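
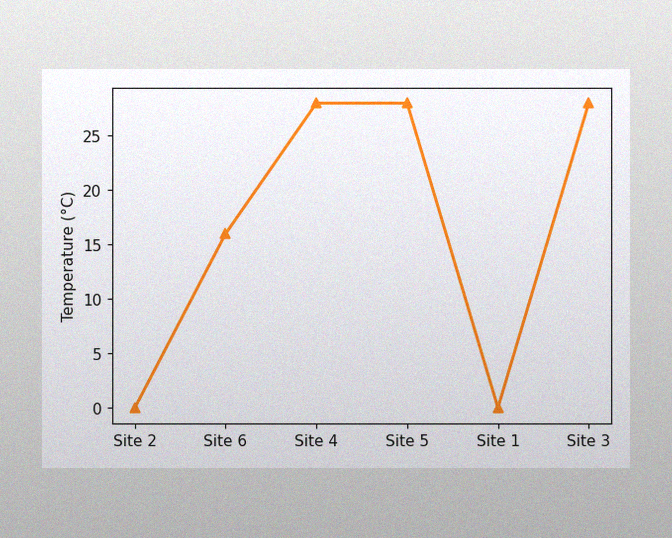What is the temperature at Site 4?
The image has some photo noise and uneven lighting. At Site 4, the line is at 28°C.

28°C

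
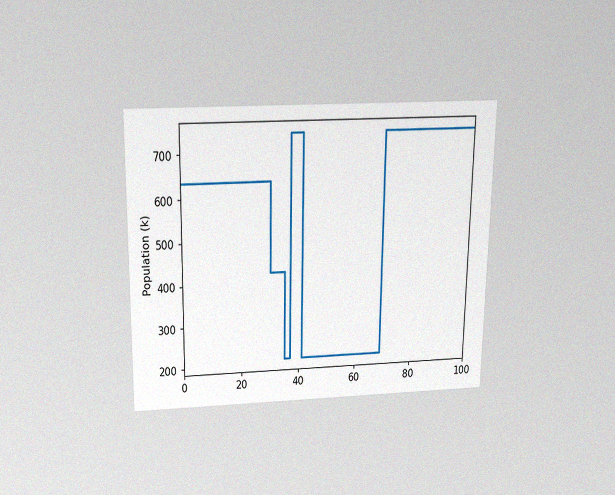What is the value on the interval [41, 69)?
The chart is viewed slightly from above, with some photo noise. On [41, 69) the step sits at 212k.

212k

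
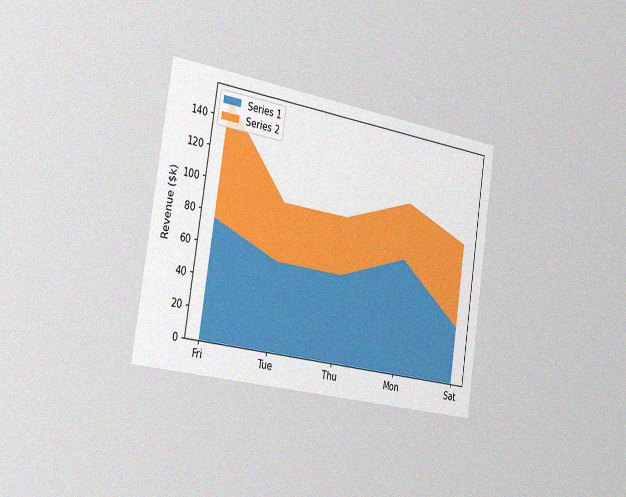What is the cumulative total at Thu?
The chart is tilted about 9° clockwise and viewed slightly from the left, with some photo noise. The stacked total at Thu reaches $95k.

$95k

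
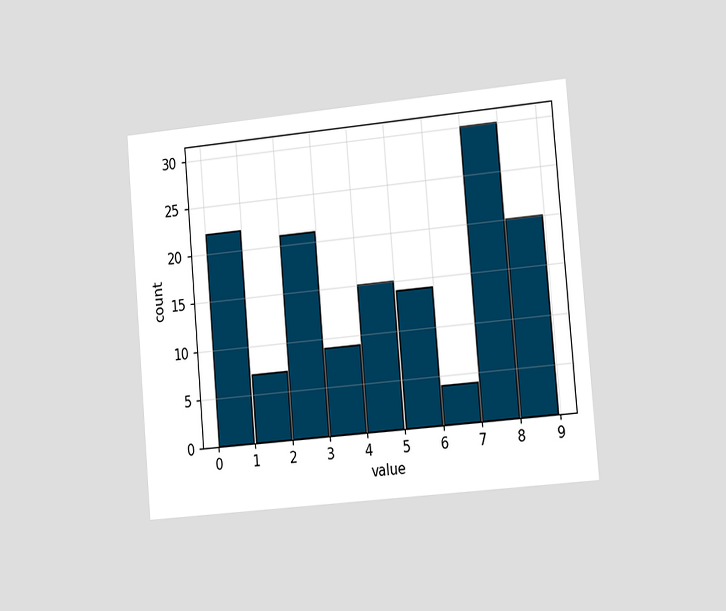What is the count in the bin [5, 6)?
14

The chart is tilted about 5° counter-clockwise and viewed slightly from the right. The [5, 6) bin has height 14.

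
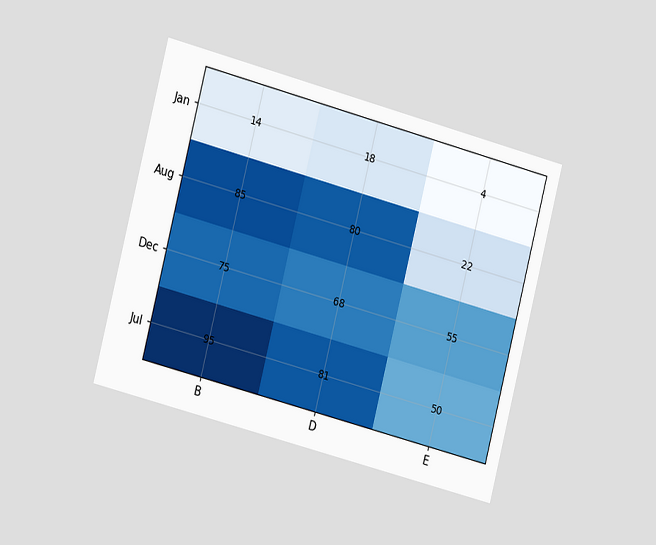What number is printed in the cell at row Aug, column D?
80

The chart is tilted about 15° clockwise and viewed slightly from the left. The (Aug, D) cell reads 80.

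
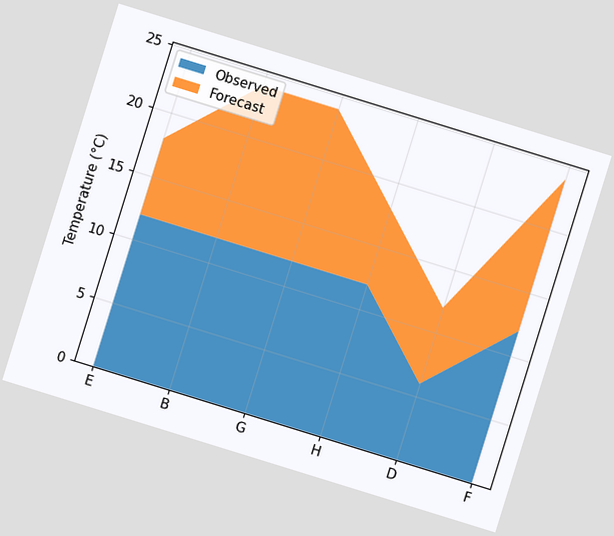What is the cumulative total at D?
The chart is tilted about 17° clockwise. The stacked total at D reaches 12°C.

12°C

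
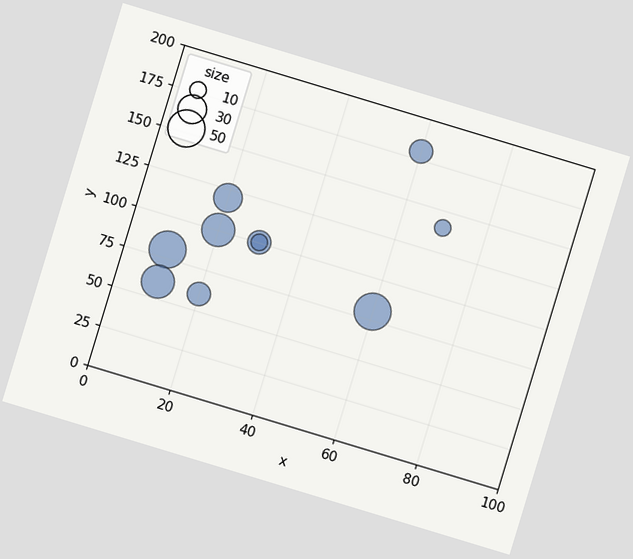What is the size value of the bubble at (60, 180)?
20

The chart is tilted about 17° clockwise. Matching the bubble at (60, 180) against the size legend gives 20.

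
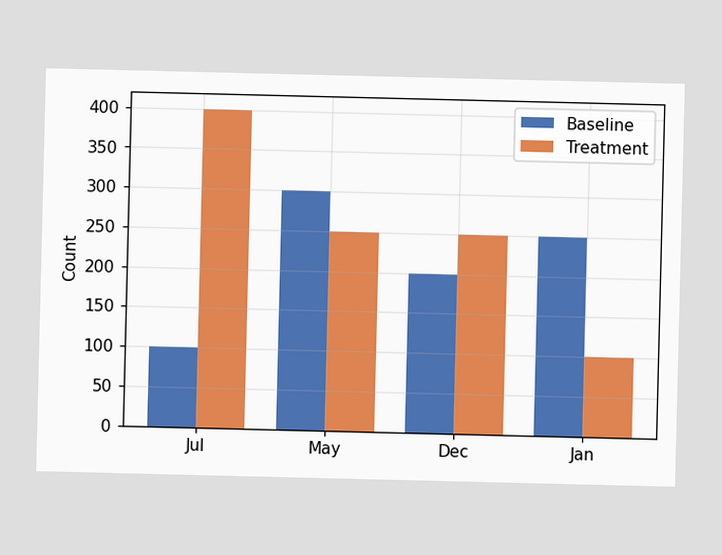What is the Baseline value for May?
300

The Baseline bar at May reaches 300 on the y-axis.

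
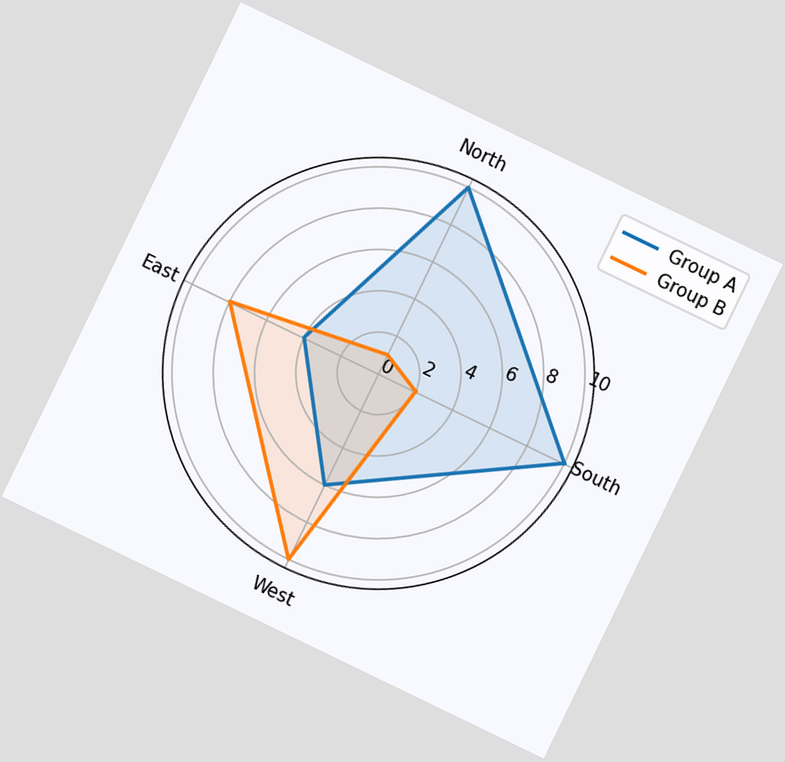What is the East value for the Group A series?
4

The chart is tilted about 26° clockwise. On the East axis, Group A reaches 4.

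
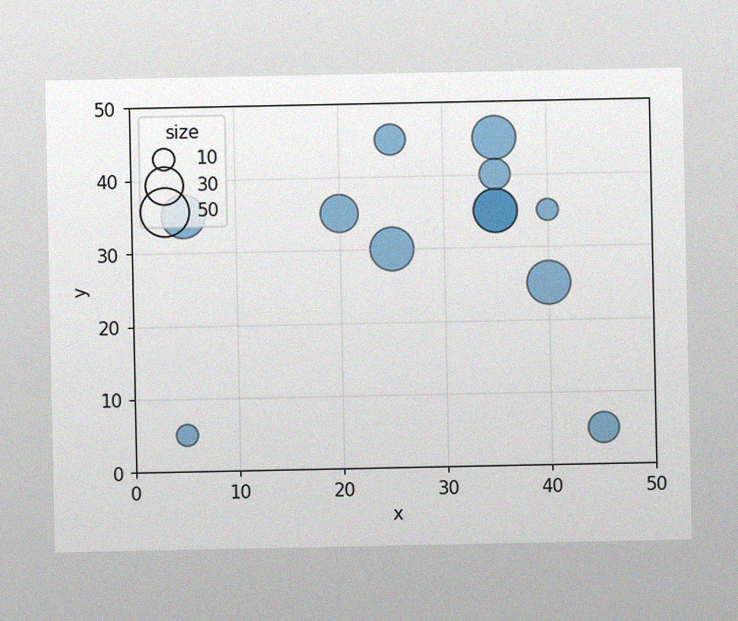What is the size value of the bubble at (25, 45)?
20

The image has some photo noise and uneven lighting. Matching the bubble at (25, 45) against the size legend gives 20.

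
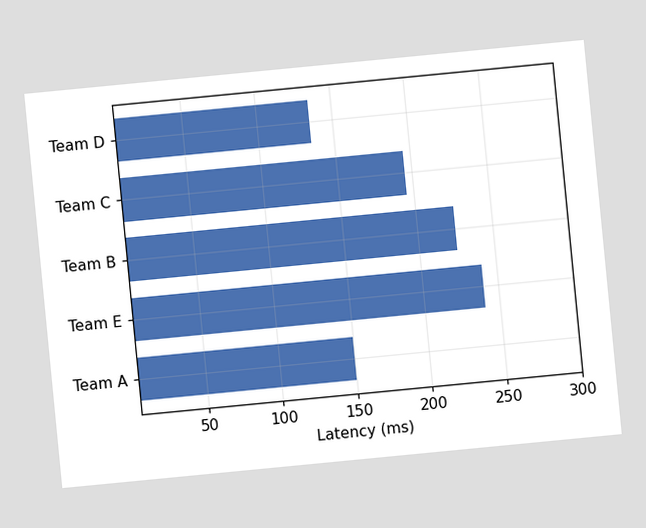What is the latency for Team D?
The chart is tilted about 6° counter-clockwise. Reading along the chart's x-axis, the Team D bar reaches 135ms.

135ms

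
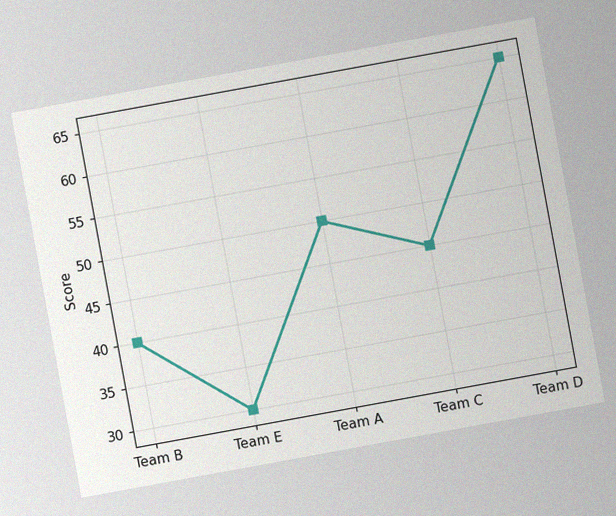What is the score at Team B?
The chart is tilted about 10° counter-clockwise, with some photo noise. At Team B, the line is at 40.

40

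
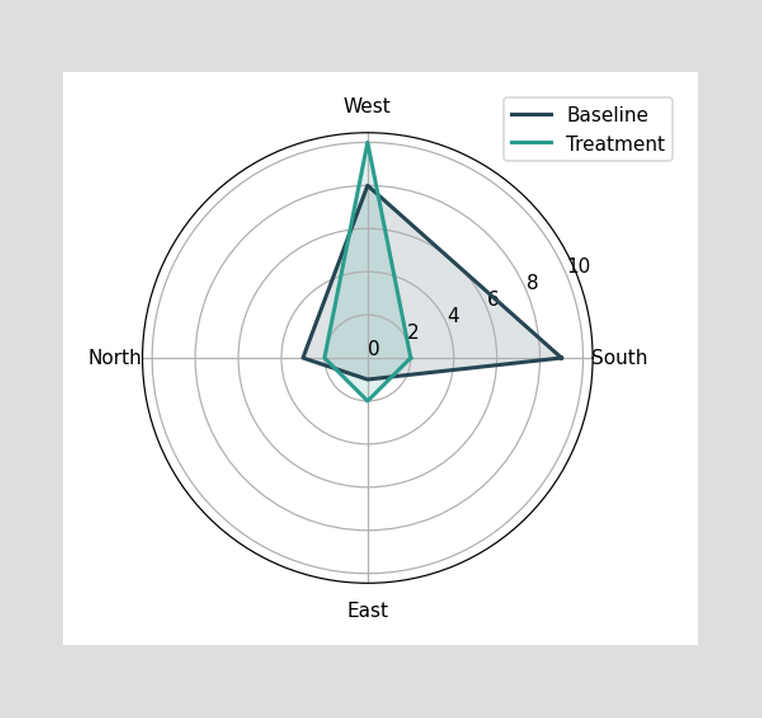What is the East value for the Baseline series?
1

On the East axis, Baseline reaches 1.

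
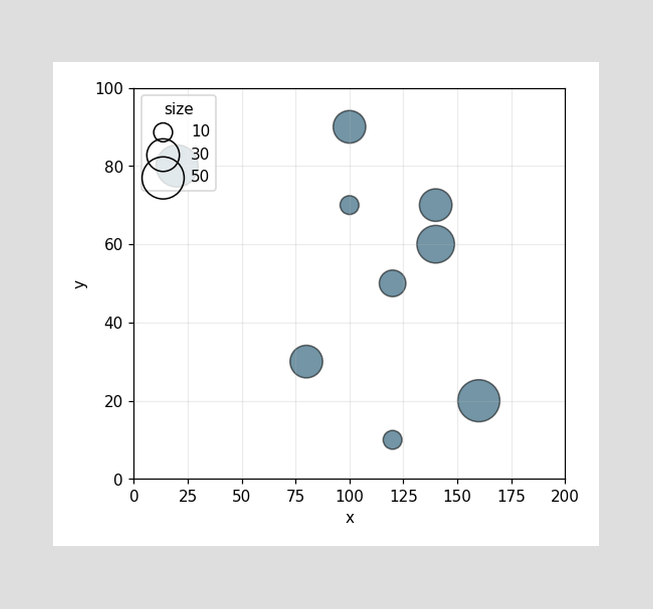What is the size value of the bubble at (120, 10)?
Matching the bubble at (120, 10) against the size legend gives 10.

10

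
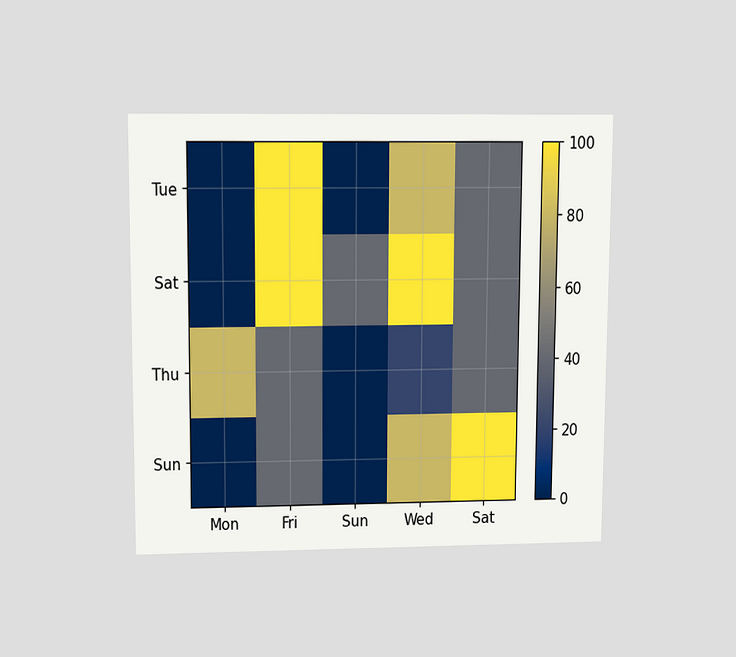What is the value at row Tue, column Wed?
80

The chart is viewed slightly from above. Matching cell (Tue, Wed) against the colorbar gives 80.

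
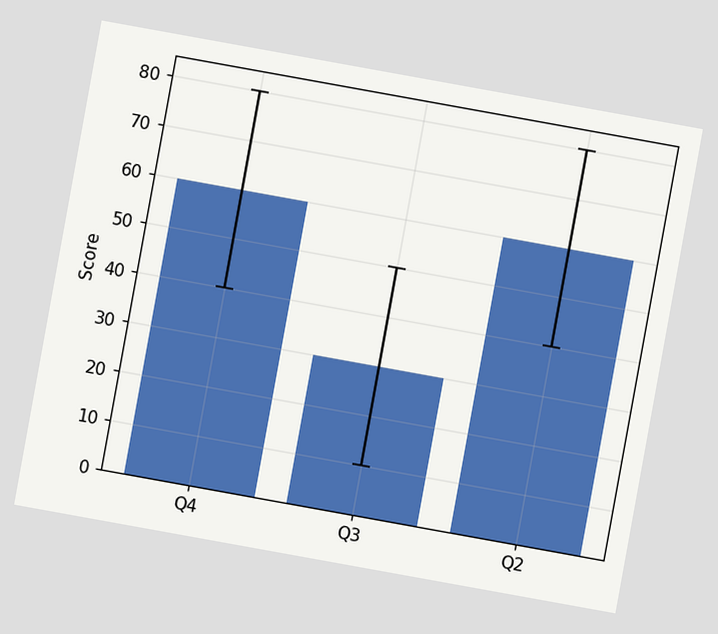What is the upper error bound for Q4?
The chart is tilted about 10° clockwise. The Q4 bar's upper whisker reaches 80.

80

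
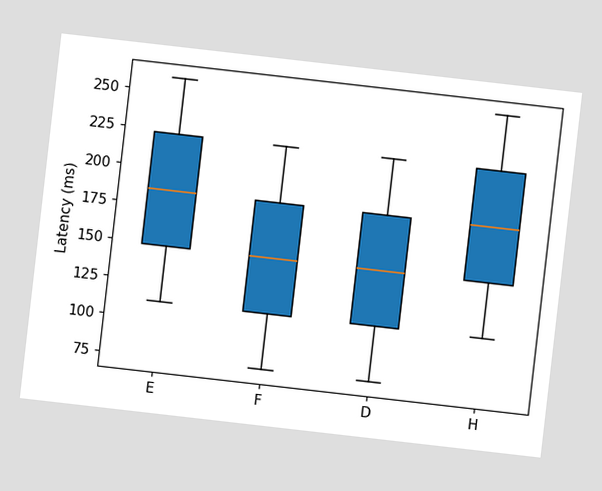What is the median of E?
185ms

The chart is tilted about 7° clockwise. The median line in the E box sits at 185ms.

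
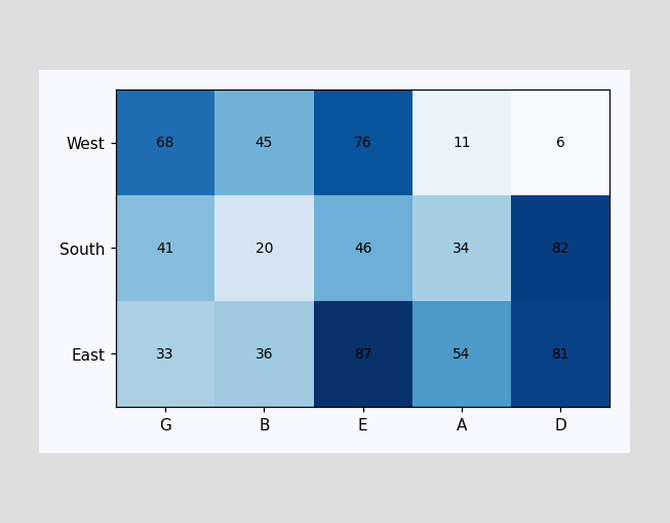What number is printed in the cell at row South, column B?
The (South, B) cell reads 20.

20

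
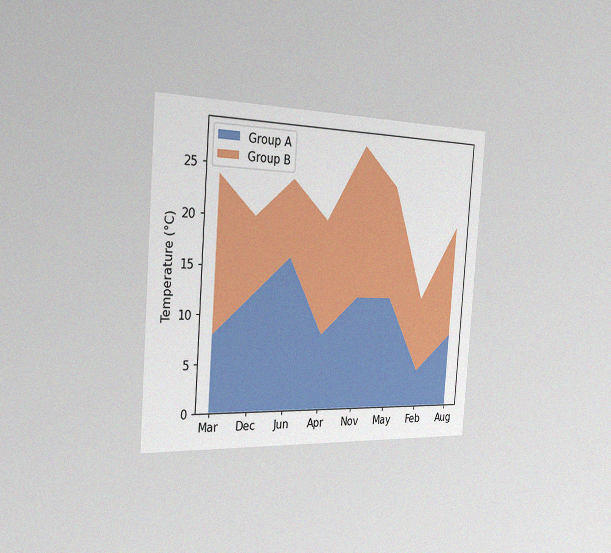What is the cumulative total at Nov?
28°C

The chart is tilted about 4° clockwise and viewed slightly from the left, with some photo noise. The stacked total at Nov reaches 28°C.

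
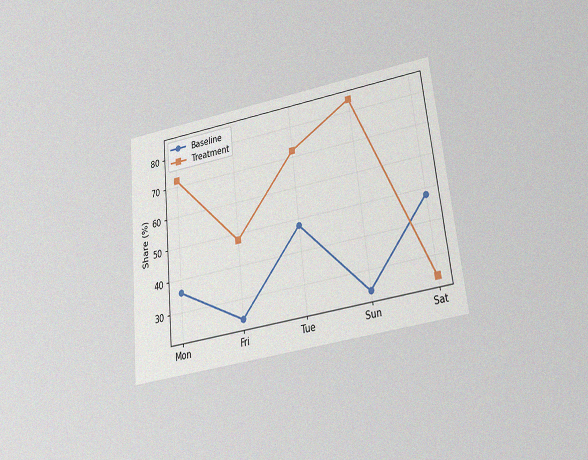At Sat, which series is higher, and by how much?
The chart is tilted about 6° counter-clockwise and viewed slightly from below, with some photo noise. At Sat, Baseline sits above the other line by 24%.

Baseline, by 24%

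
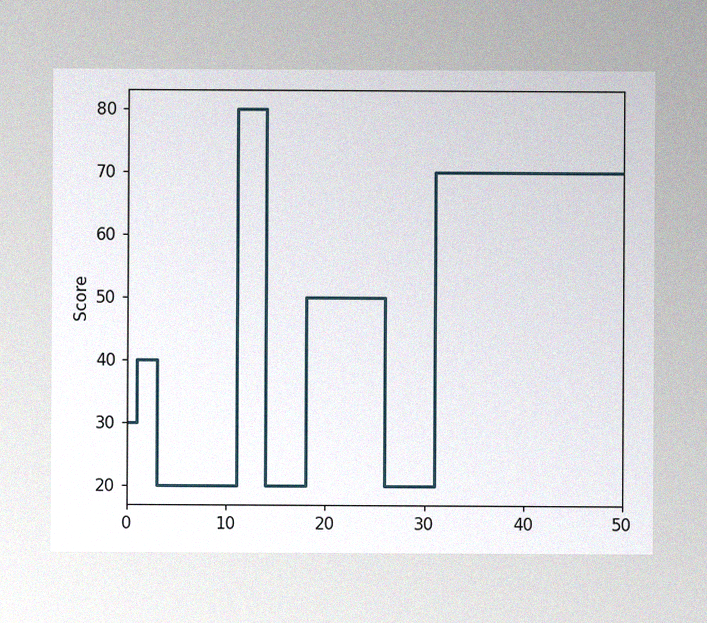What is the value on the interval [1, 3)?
40

The image has some photo noise and uneven lighting. On [1, 3) the step sits at 40.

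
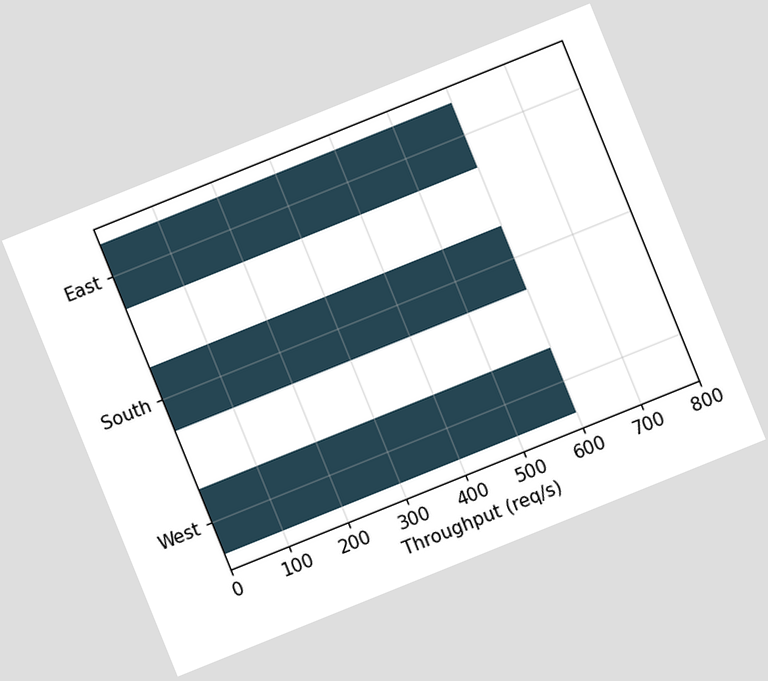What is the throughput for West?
600req/s

The chart is tilted about 22° counter-clockwise. Reading along the chart's x-axis, the West bar reaches 600req/s.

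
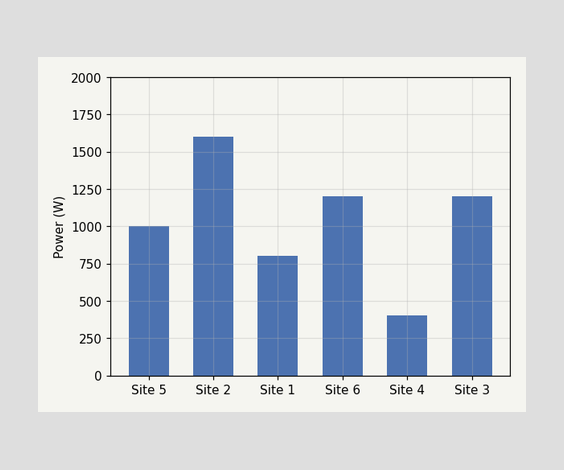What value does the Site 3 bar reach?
1200W

Reading along the chart's y-axis, the Site 3 bar reaches 1200W.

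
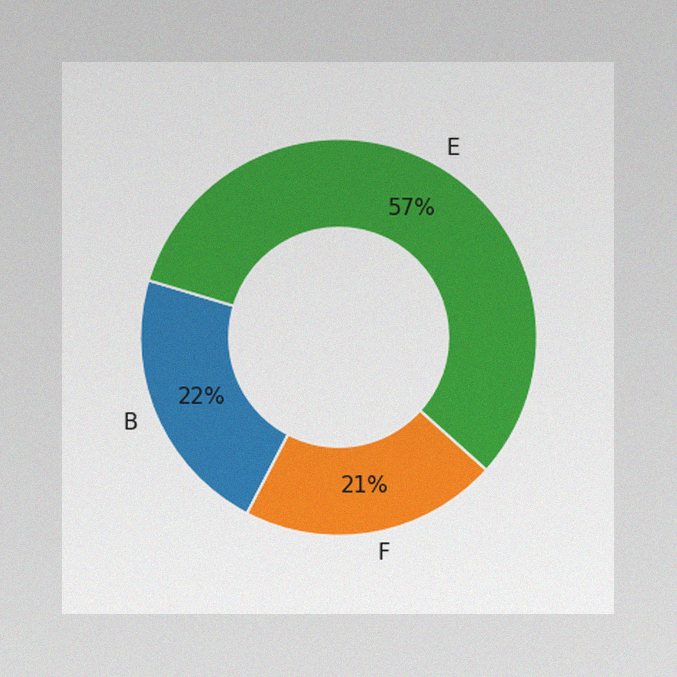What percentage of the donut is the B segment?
The image has some photo noise and uneven lighting. The B segment takes up 22% of the ring.

22%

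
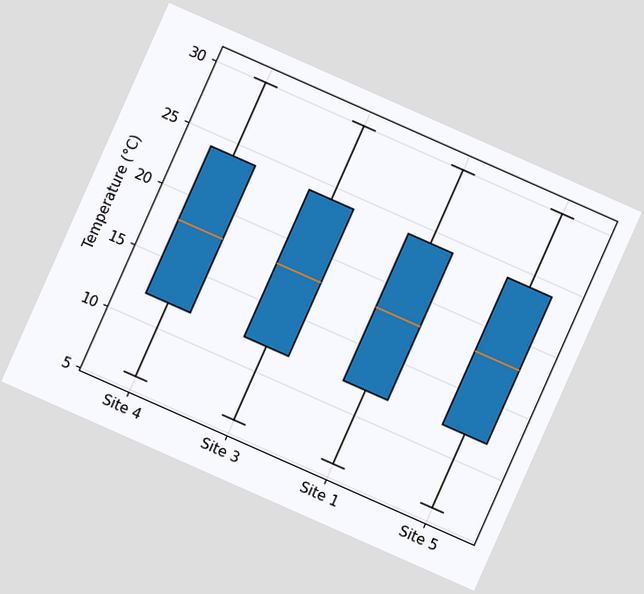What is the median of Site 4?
18°C

The chart is tilted about 24° clockwise. The median line in the Site 4 box sits at 18°C.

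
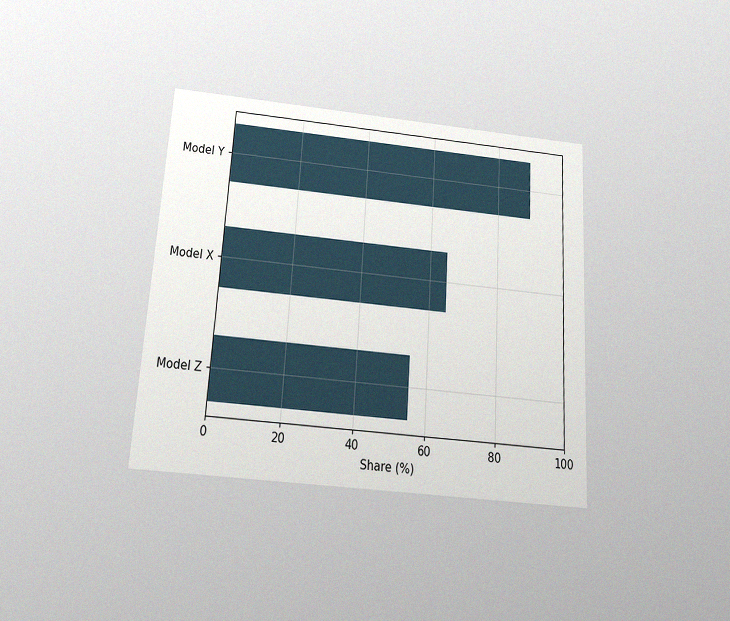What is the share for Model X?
65%

The chart is tilted about 3° clockwise and viewed slightly from below, with some photo noise. Reading along the chart's x-axis, the Model X bar reaches 65%.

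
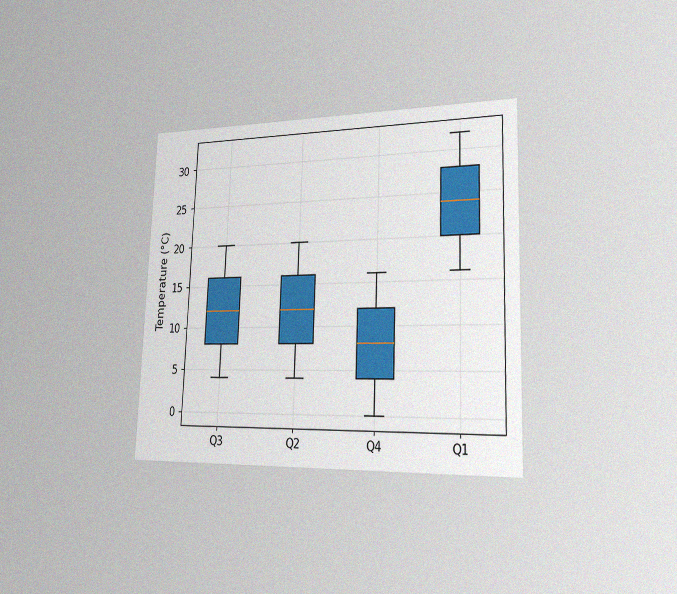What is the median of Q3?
12°C

The chart is tilted about 2° clockwise and viewed slightly from the right, with some photo noise. The median line in the Q3 box sits at 12°C.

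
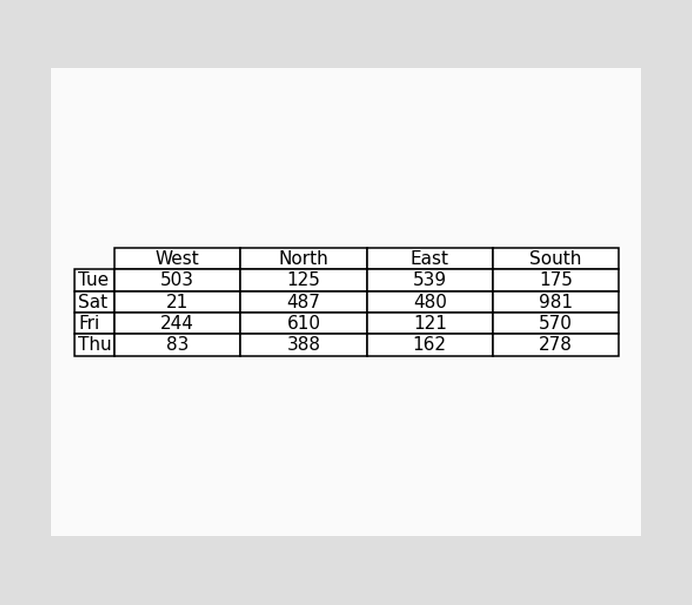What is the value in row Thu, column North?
The (Thu, North) cell reads 388.

388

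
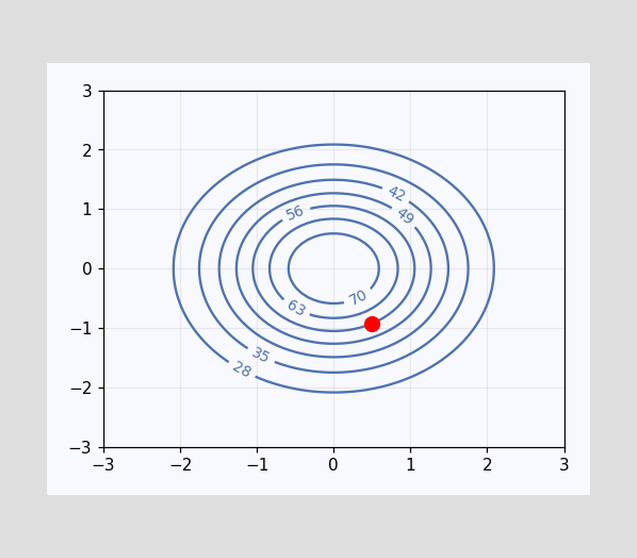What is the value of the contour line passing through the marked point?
The marked point sits on the contour labelled 56.

56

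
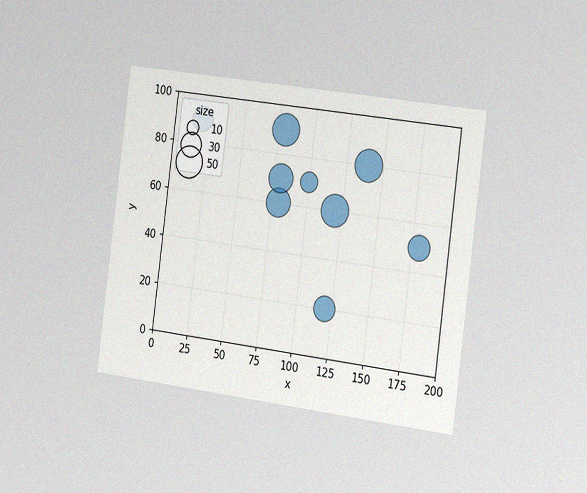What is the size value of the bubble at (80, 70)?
The chart is tilted about 7° clockwise and viewed slightly from the right, with some photo noise. Matching the bubble at (80, 70) against the size legend gives 40.

40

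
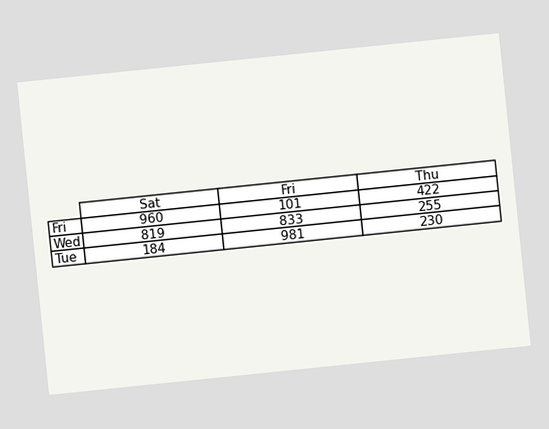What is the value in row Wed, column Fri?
833

The chart is tilted about 6° counter-clockwise. The (Wed, Fri) cell reads 833.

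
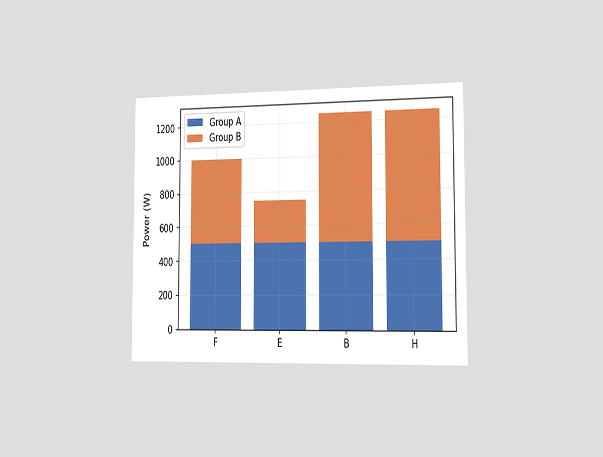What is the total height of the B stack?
1250W

The chart is viewed slightly from the right. The B stack's top reaches 1250W on the y-axis.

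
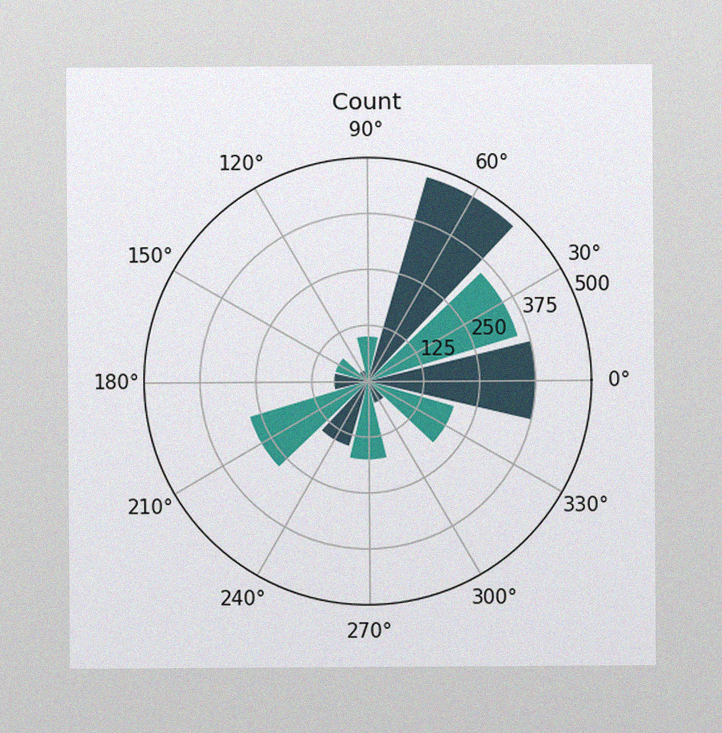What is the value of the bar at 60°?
The image has some photo noise and uneven lighting. The bar at 60° reaches 475 on the radial axis.

475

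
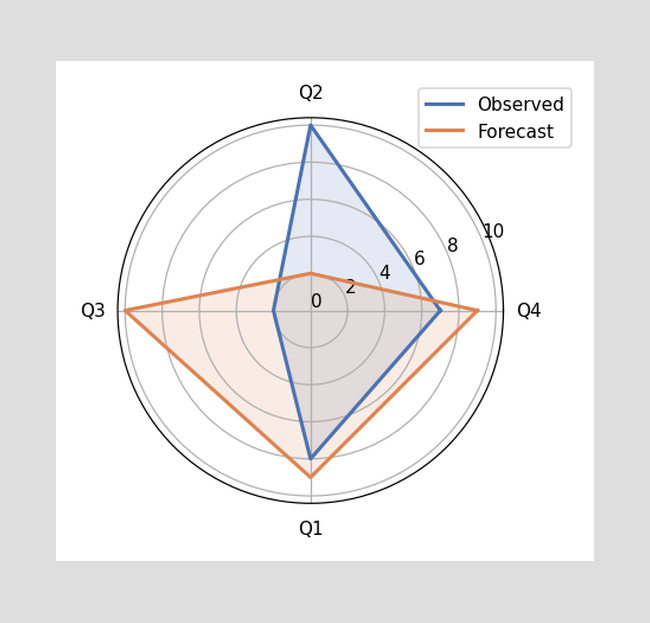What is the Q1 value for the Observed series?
8

On the Q1 axis, Observed reaches 8.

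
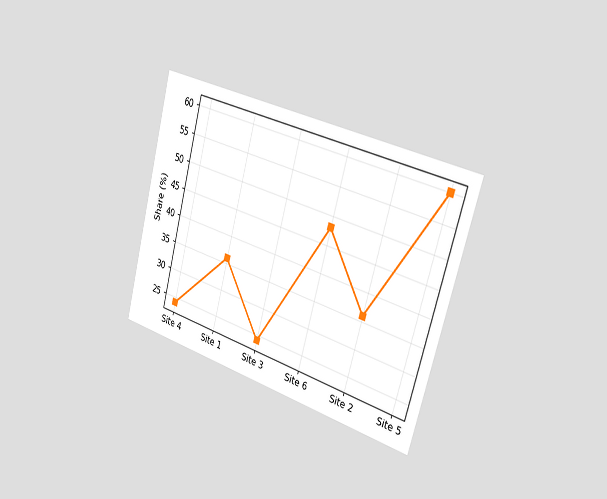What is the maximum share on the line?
60%

The chart is tilted about 15° clockwise and viewed slightly from the right. The highest point is at Site 5, and reading across to the y-axis gives 60%.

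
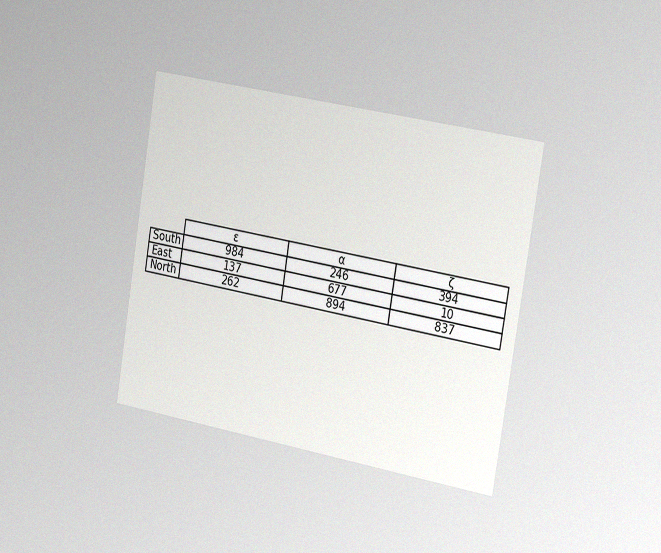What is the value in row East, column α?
677

The chart is tilted about 9° clockwise and viewed slightly from the right, with some photo noise. The (East, α) cell reads 677.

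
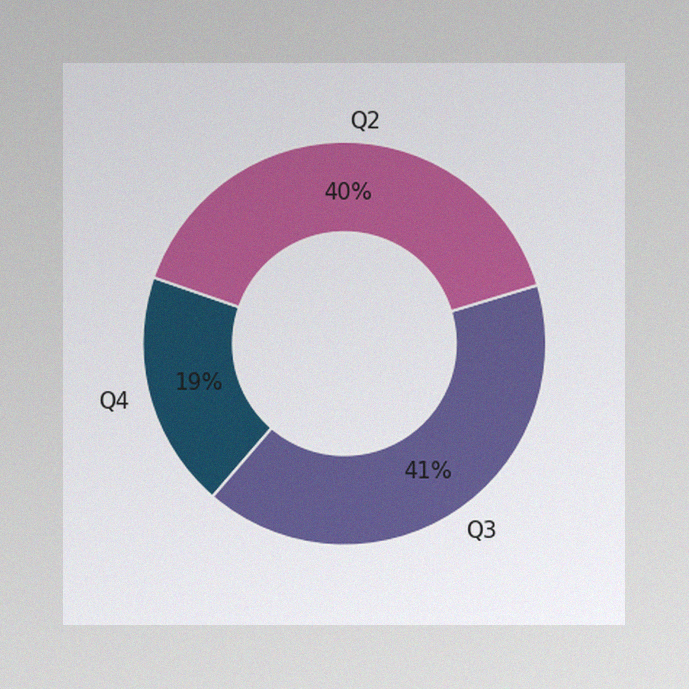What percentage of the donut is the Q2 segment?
The image has some photo noise and uneven lighting. The Q2 segment takes up 40% of the ring.

40%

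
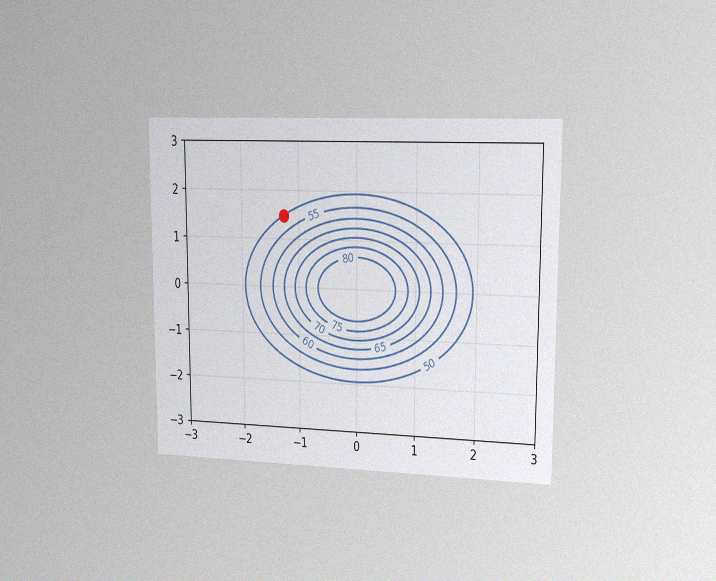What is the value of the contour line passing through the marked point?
50

The chart is viewed slightly from the right, with some photo noise. The marked point sits on the contour labelled 50.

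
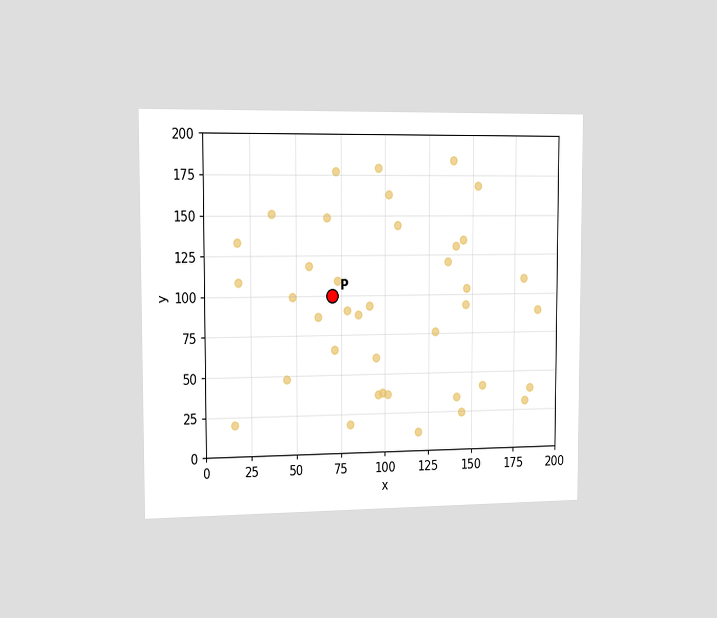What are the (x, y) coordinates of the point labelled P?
The chart is viewed slightly from the left. Following the gridlines from P to each axis, P sits at (70, 100).

(70, 100)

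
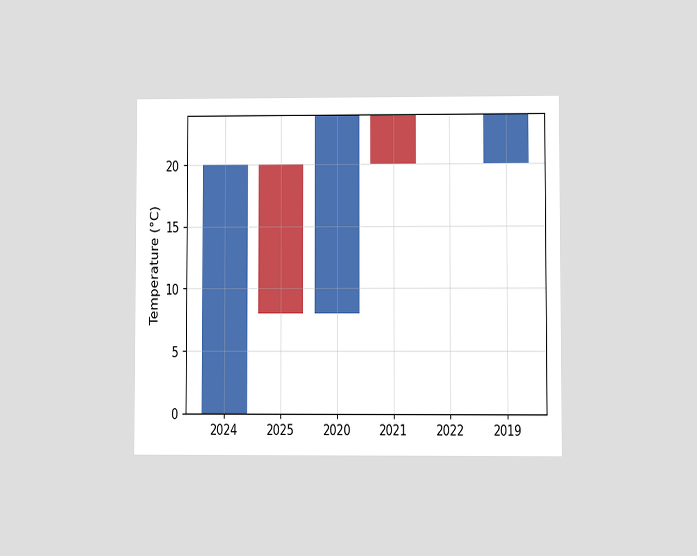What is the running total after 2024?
The chart is viewed at a slight angle. After 2024 the running total reaches 20°C.

20°C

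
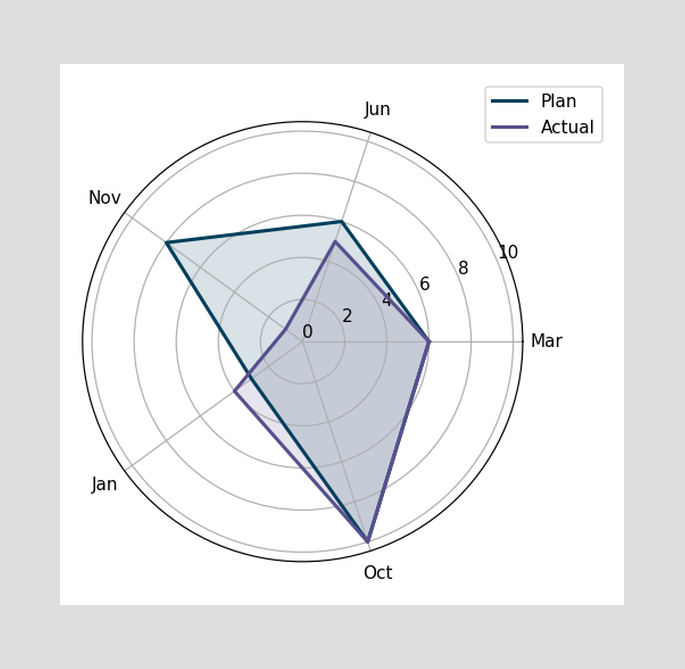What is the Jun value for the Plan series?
6

On the Jun axis, Plan reaches 6.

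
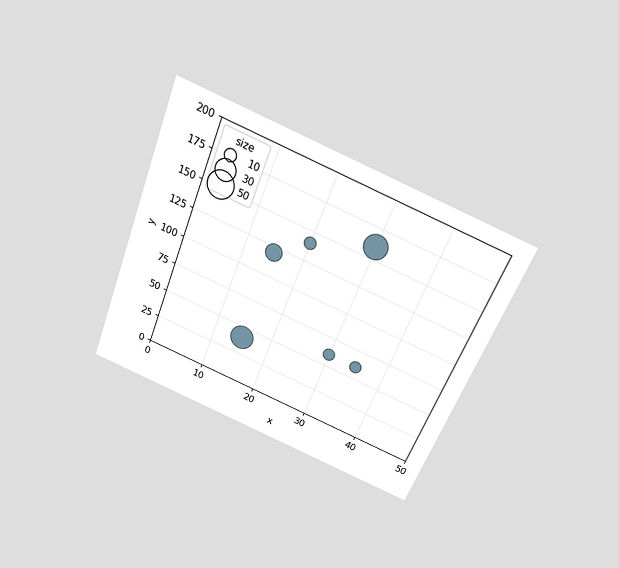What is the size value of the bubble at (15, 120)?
The chart is tilted about 22° clockwise and viewed slightly from above. Matching the bubble at (15, 120) against the size legend gives 20.

20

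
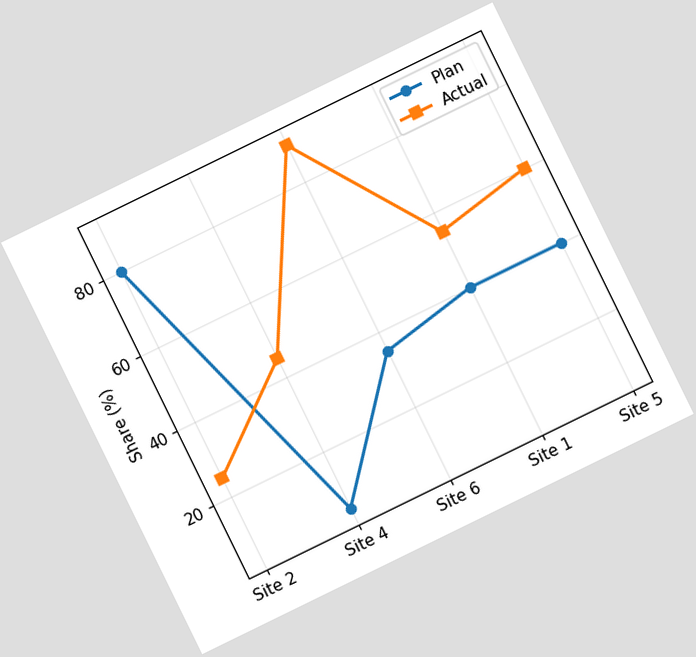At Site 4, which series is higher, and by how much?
The chart is tilted about 26° counter-clockwise. At Site 4, Actual sits above the other line by 40%.

Actual, by 40%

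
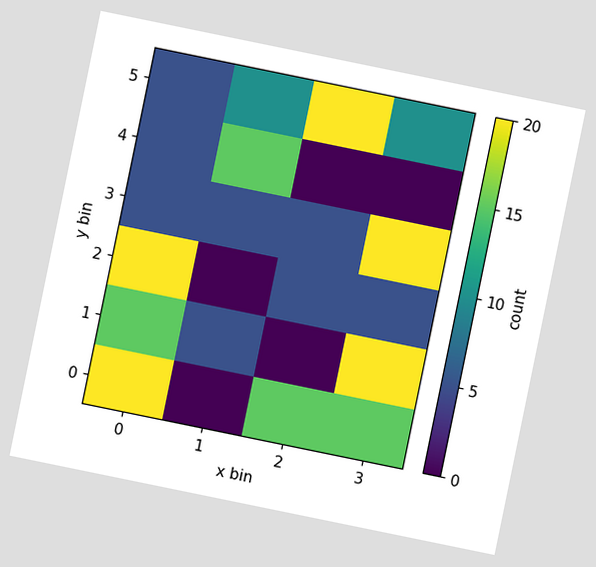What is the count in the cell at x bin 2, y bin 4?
The chart is tilted about 12° clockwise. Matching the cell (2, 4) against the colorbar gives 0.

0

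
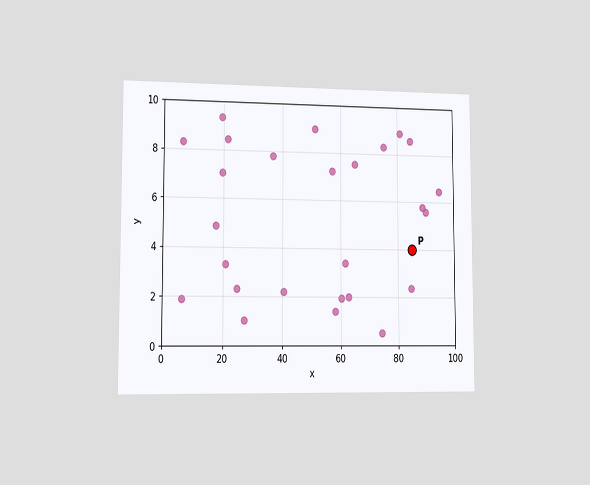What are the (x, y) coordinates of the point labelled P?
(85, 4)

The chart is viewed slightly from the left. Following the gridlines from P to each axis, P sits at (85, 4).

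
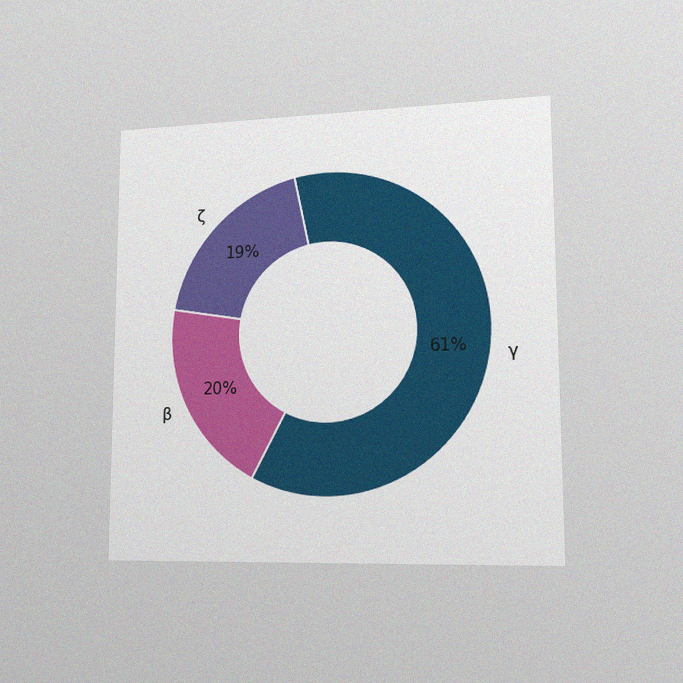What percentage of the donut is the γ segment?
61%

The chart is viewed slightly from the right, with some photo noise. The γ segment takes up 61% of the ring.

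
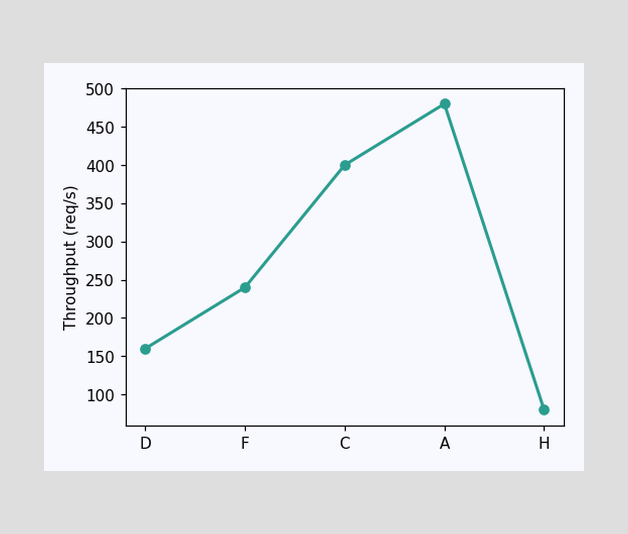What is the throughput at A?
480req/s

At A, the line is at 480req/s.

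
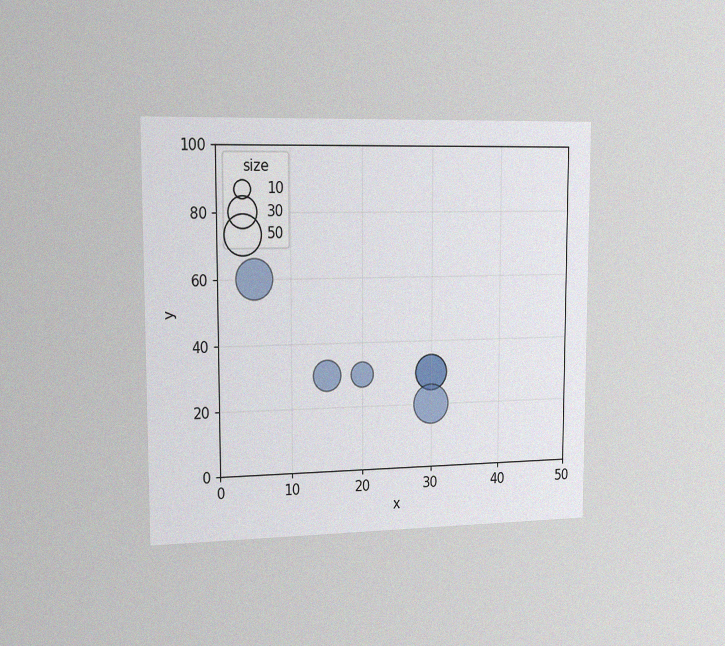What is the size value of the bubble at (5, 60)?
The chart is viewed slightly from the left, with some photo noise. Matching the bubble at (5, 60) against the size legend gives 50.

50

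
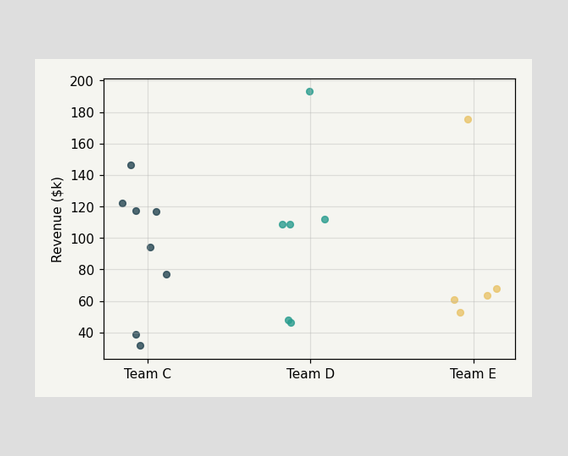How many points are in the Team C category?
8

Counting the markers in the Team C column gives 8.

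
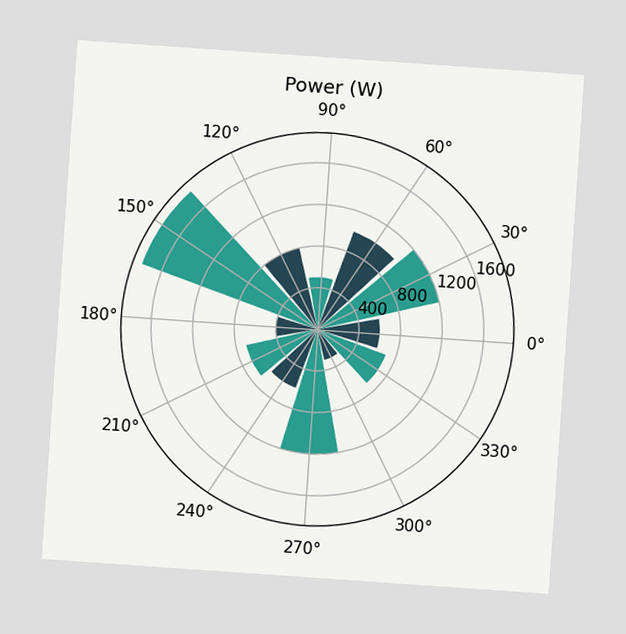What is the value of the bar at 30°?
The chart is tilted about 4° clockwise. The bar at 30° reaches 1200W on the radial axis.

1200W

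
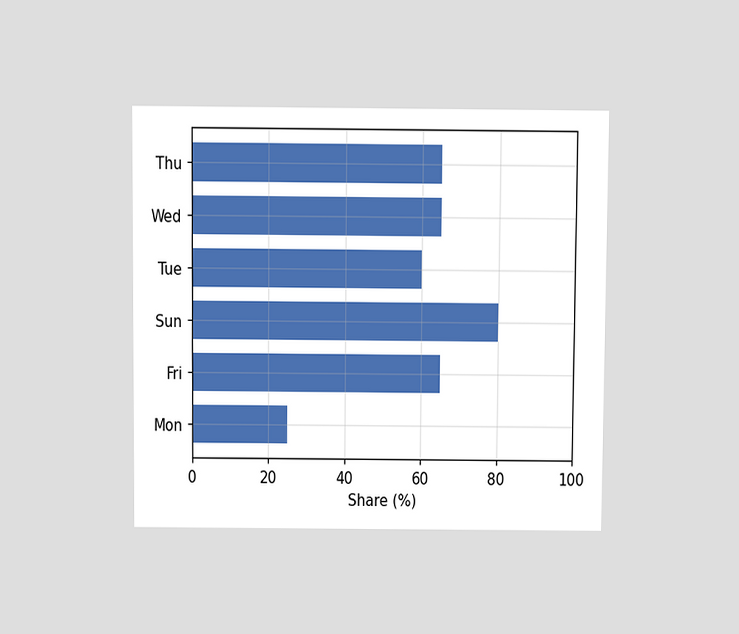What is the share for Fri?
The chart is viewed slightly from above. Reading along the chart's x-axis, the Fri bar reaches 65%.

65%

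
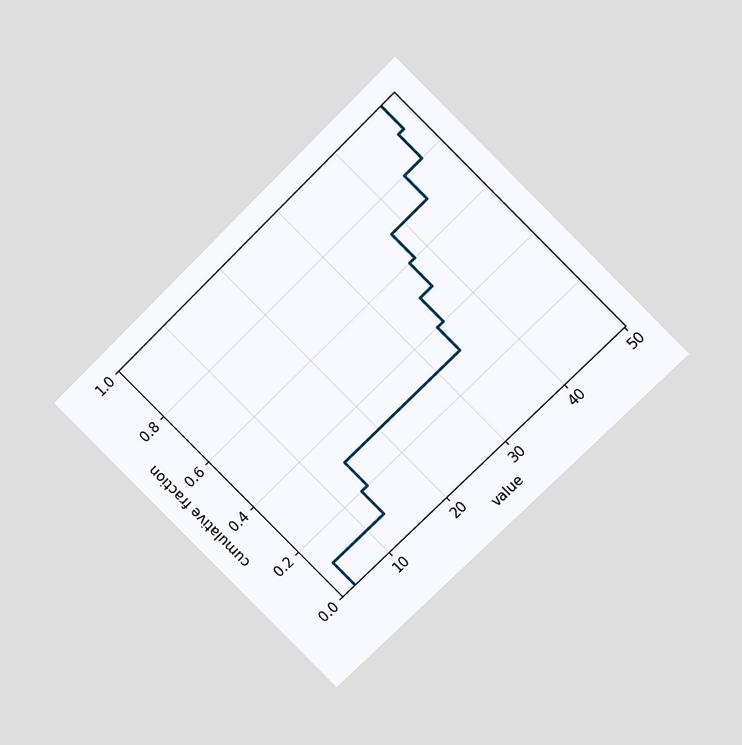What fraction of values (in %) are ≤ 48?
The chart is tilted about 45° counter-clockwise and viewed at a slight angle. At x=48 the ECDF step is at 100%.

100%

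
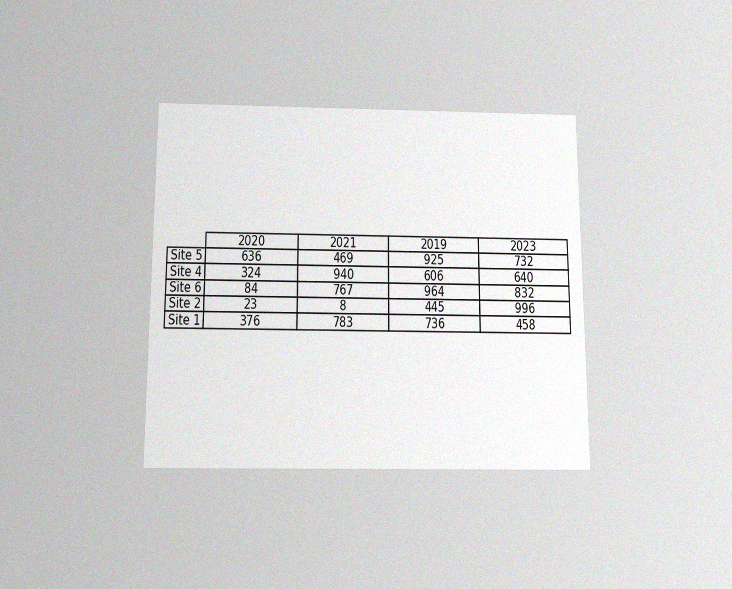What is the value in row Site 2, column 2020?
The chart is viewed slightly from below, with some photo noise. The (Site 2, 2020) cell reads 23.

23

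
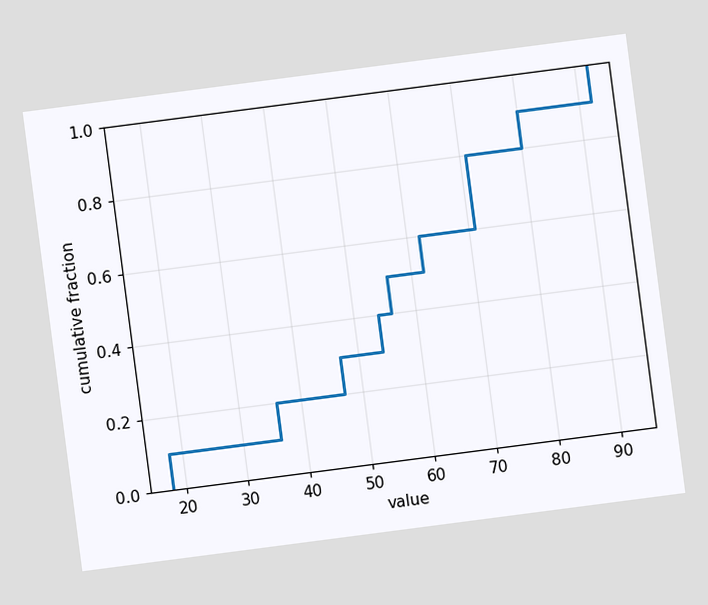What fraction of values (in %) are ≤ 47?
30%

The chart is tilted about 7° counter-clockwise. At x=47 the ECDF step is at 30%.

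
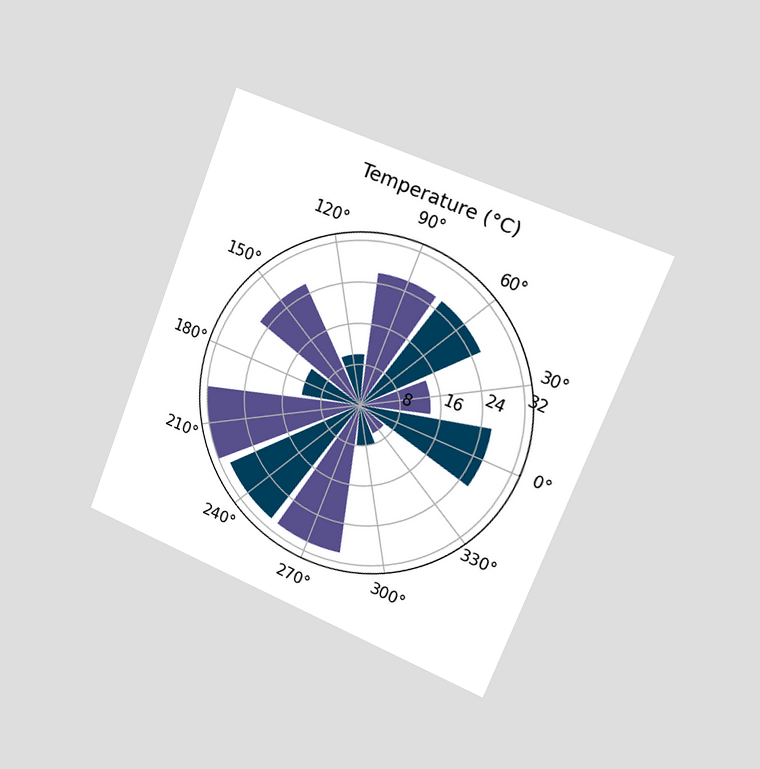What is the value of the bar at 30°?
The chart is tilted about 21° clockwise and viewed slightly from the right. The bar at 30° reaches 14°C on the radial axis.

14°C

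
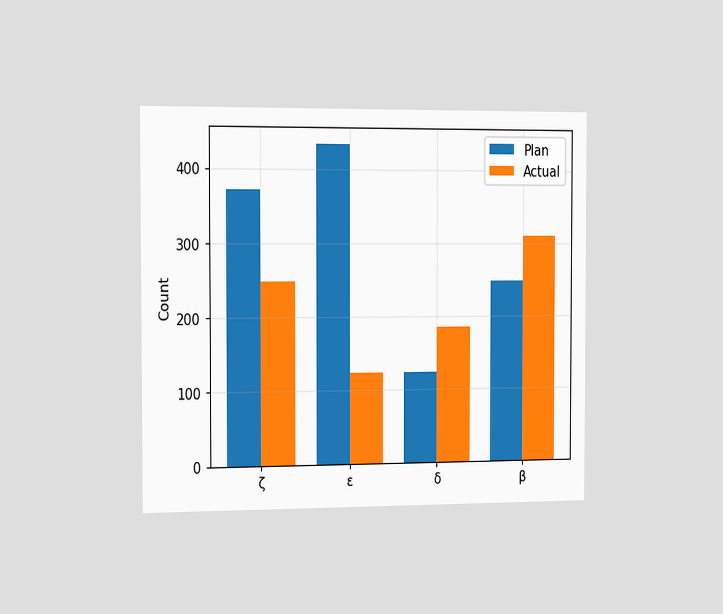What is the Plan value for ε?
The chart is viewed slightly from the left. The Plan bar at ε reaches 434 on the y-axis.

434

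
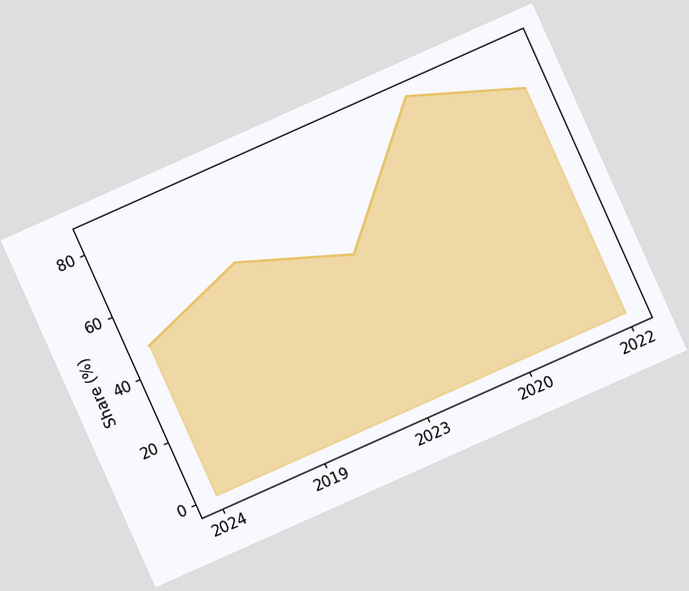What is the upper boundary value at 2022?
72%

The chart is tilted about 24° counter-clockwise. At 2022 the upper boundary is at 72%.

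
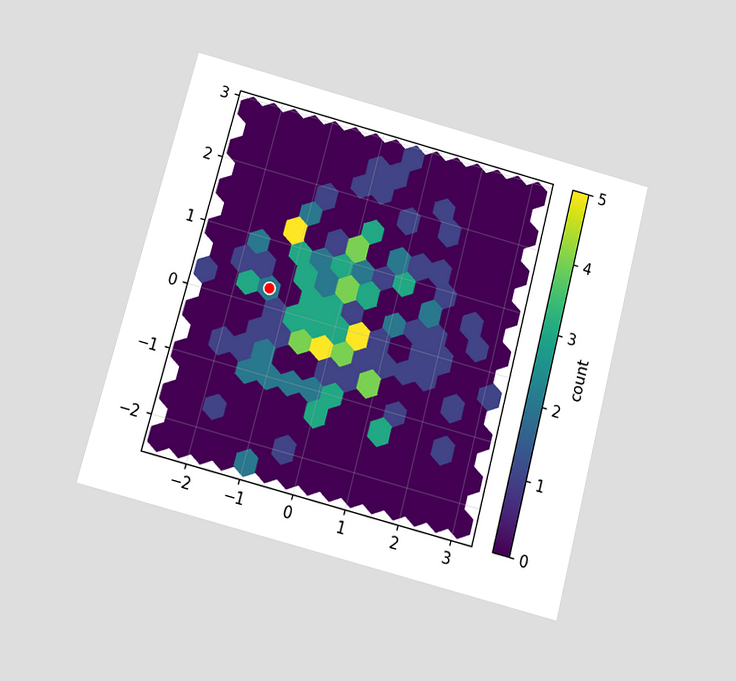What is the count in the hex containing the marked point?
2

The chart is tilted about 15° clockwise and viewed slightly from below. The marked hex reads 2 on the colorbar.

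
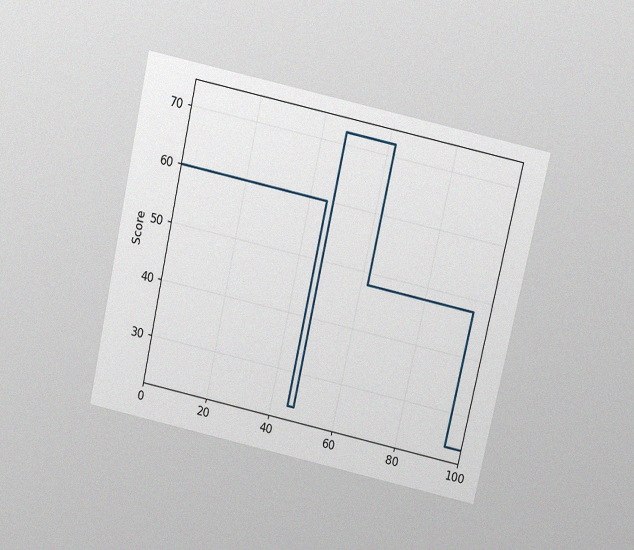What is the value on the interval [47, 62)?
The chart is tilted about 13° clockwise and viewed at a slight angle, with some photo noise. On [47, 62) the step sits at 72.

72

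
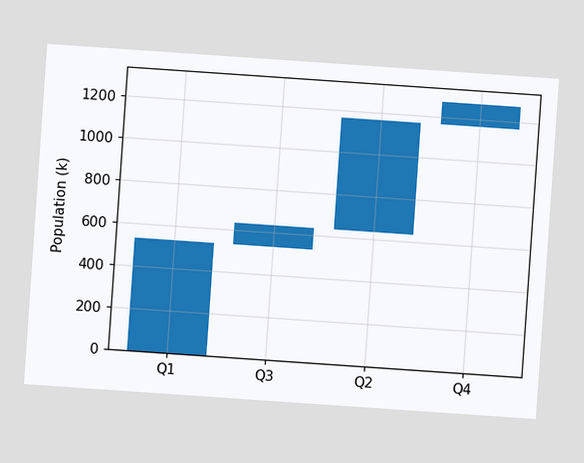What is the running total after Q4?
1272k

The chart is tilted about 4° clockwise. After Q4 the running total reaches 1272k.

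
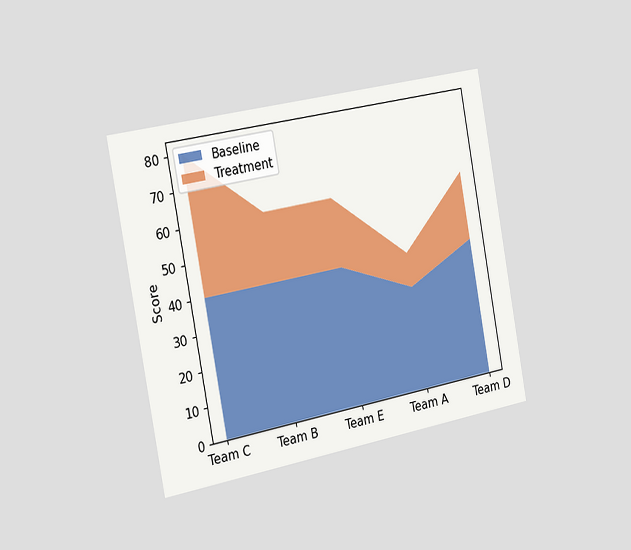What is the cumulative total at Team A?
The chart is tilted about 11° counter-clockwise and viewed slightly from the left. The stacked total at Team A reaches 40.

40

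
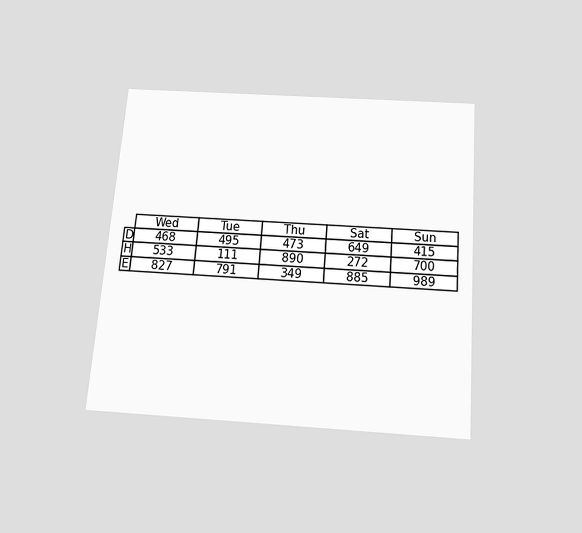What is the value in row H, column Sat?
272

The chart is tilted about 4° clockwise and viewed slightly from below. The (H, Sat) cell reads 272.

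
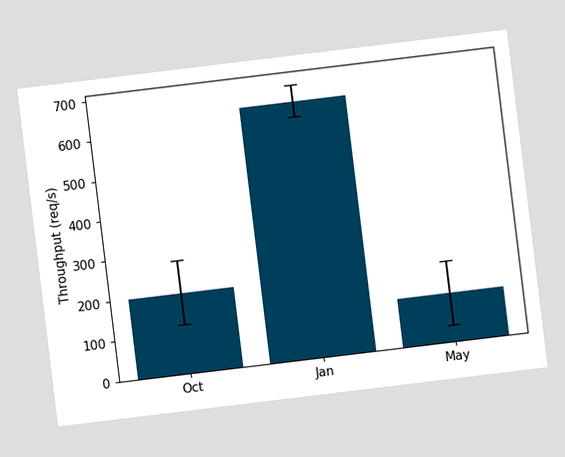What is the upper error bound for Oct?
280req/s

The chart is tilted about 7° counter-clockwise. The Oct bar's upper whisker reaches 280req/s.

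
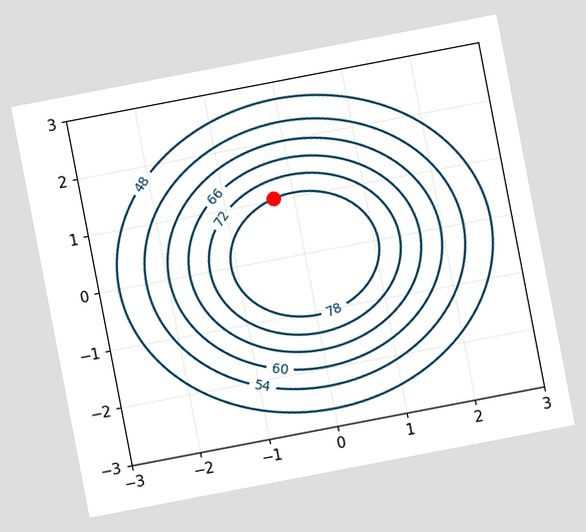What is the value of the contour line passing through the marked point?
The chart is tilted about 11° counter-clockwise. The marked point sits on the contour labelled 78.

78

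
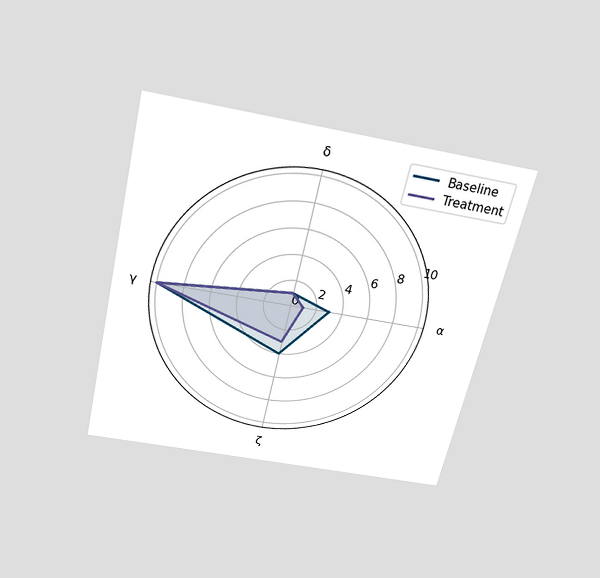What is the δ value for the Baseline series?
The chart is tilted about 13° clockwise and viewed slightly from above. On the δ axis, Baseline reaches 1.

1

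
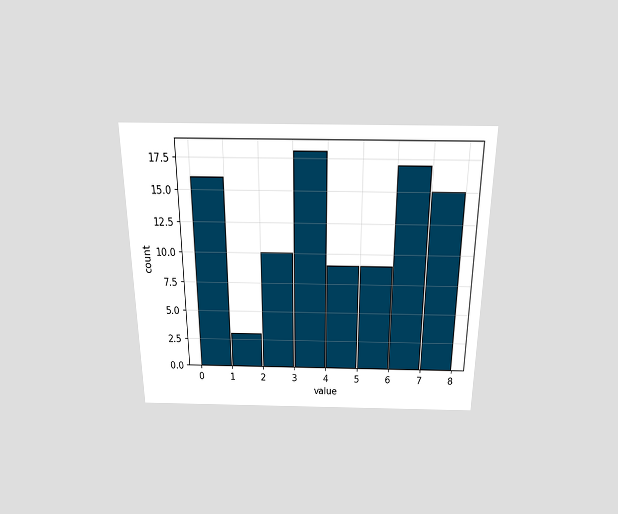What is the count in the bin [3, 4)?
The chart is viewed slightly from above. The [3, 4) bin has height 18.

18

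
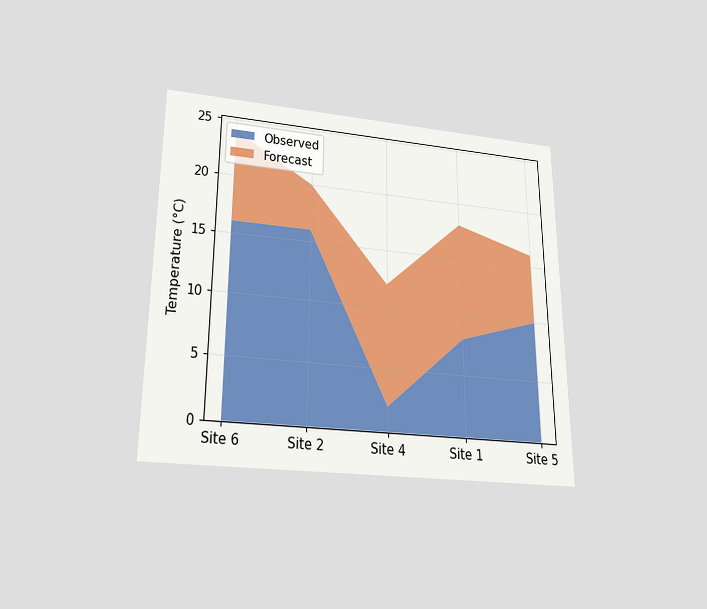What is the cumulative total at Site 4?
The chart is viewed slightly from below. The stacked total at Site 4 reaches 12°C.

12°C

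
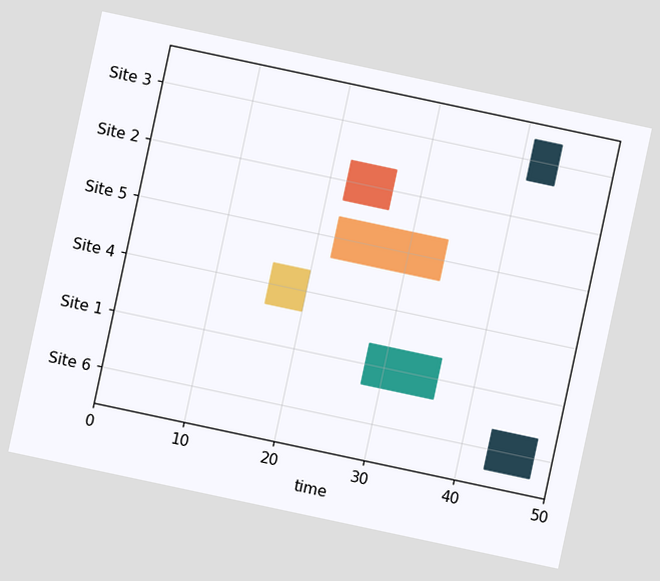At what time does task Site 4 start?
16

The chart is tilted about 12° clockwise. The Site 4 bar begins at t=16.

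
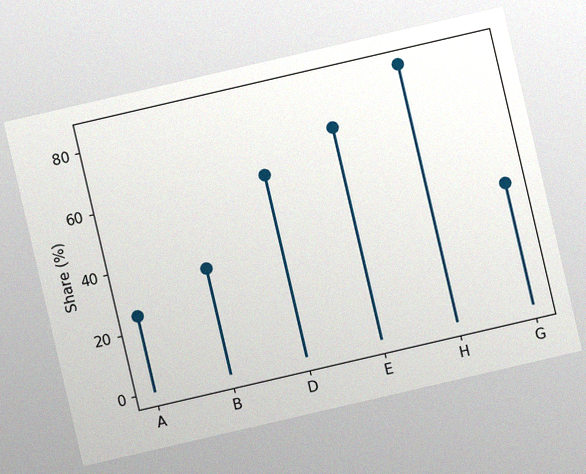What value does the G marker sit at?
The chart is tilted about 13° counter-clockwise, with some photo noise. The G marker sits at 40%.

40%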